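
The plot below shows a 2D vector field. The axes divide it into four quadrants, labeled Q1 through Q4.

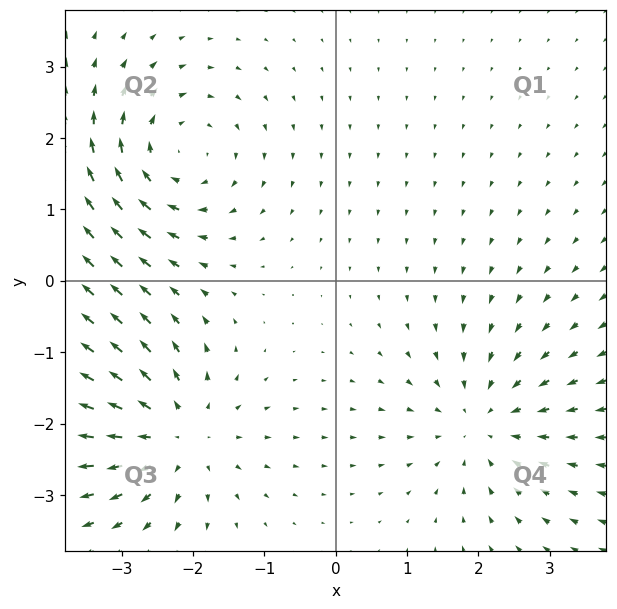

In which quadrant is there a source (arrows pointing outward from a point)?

The source sits at approximately (-2.2, -2.2), which lies in quadrant Q3. The divergence there is about +5, positive as expected for a source.

Q3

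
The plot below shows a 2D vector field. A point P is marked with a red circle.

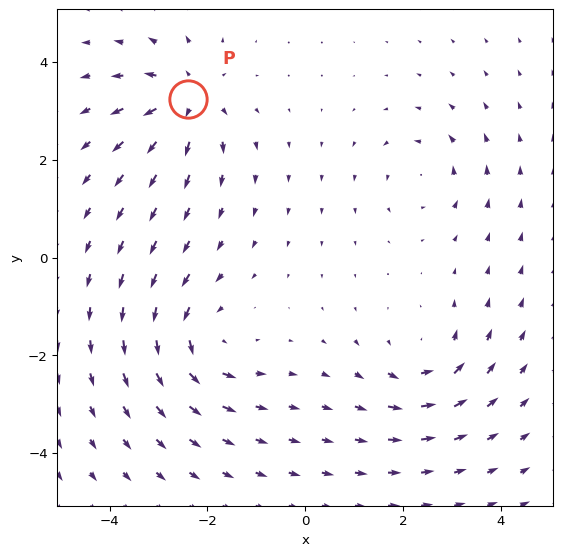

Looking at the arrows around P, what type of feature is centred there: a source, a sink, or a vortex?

At P (-2.4, 3.2) the arrows spread outward. Divergence about +6, curl ≈0 — positive divergence with near-zero curl is a source.

source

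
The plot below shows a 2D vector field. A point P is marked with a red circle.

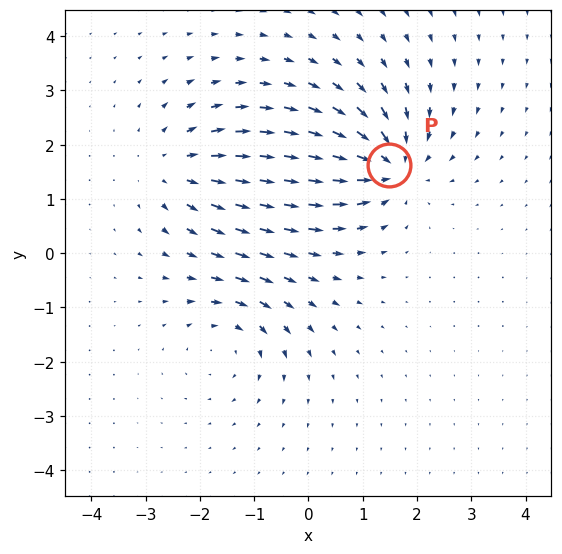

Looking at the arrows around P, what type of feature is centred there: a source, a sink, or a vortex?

sink

At P (1.5, 1.6) the arrows converge inward. Divergence about -6, curl ≈0 — negative divergence with near-zero curl is a sink.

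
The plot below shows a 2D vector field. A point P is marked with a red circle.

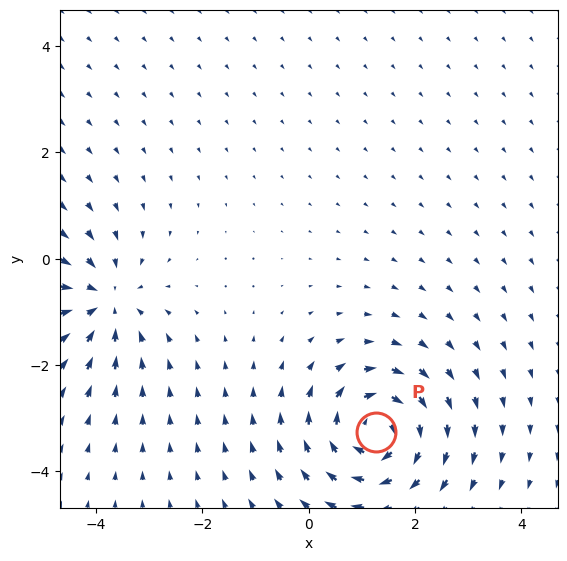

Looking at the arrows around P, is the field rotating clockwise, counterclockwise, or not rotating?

Near P at (1.3, -3.3) the arrows circulate clockwise. The curl (z-component) there is about -6; negative curl means clockwise rotation.

clockwise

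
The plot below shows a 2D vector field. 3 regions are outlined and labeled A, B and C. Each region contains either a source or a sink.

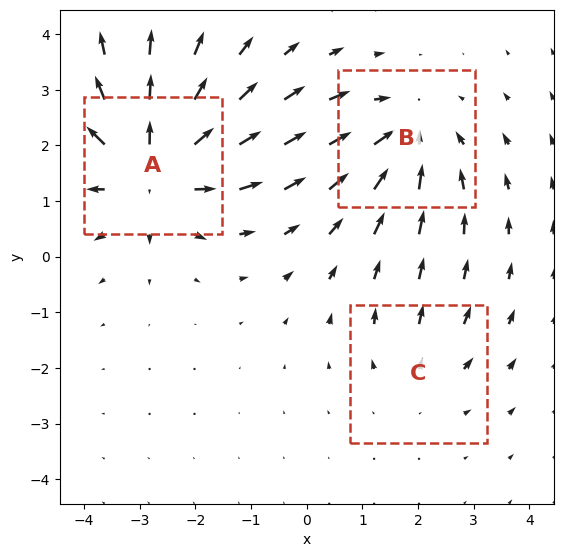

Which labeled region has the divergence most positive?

A

Divergence at each region's feature centre — A: about +4, B: about -3, C: about +2. Region A is most positive.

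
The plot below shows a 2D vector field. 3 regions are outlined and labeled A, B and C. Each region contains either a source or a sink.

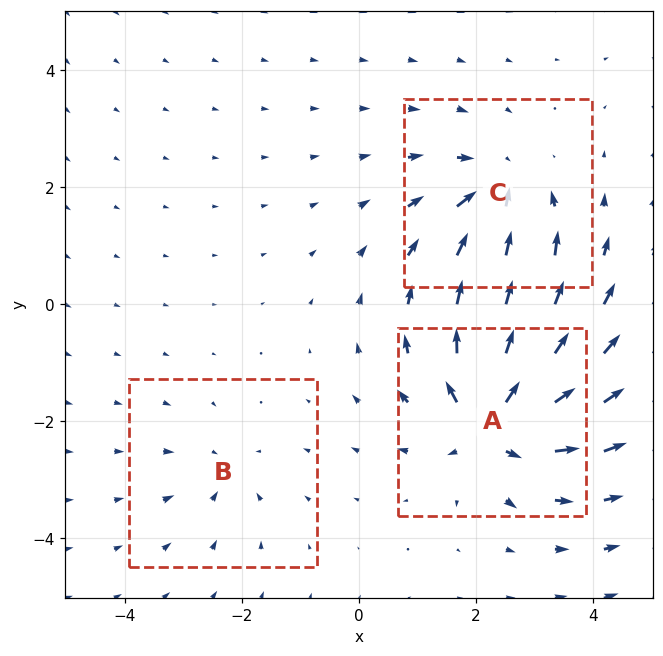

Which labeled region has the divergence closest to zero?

Divergence at each region's feature centre — A: about +6, B: about -2, C: about -4. Region B is closest to zero.

B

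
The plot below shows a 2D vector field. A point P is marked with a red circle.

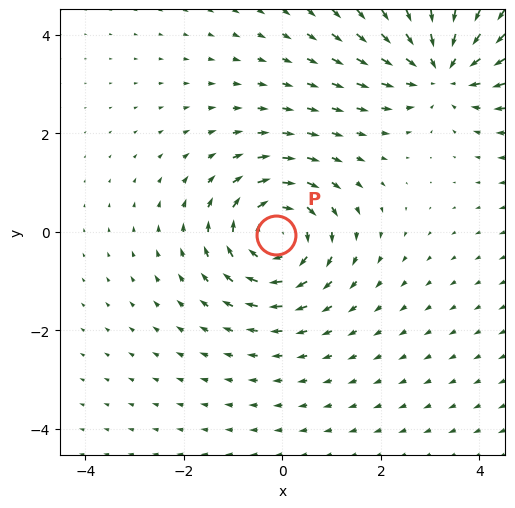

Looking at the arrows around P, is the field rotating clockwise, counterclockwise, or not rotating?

clockwise

Near P at (-0.1, -0.1) the arrows circulate clockwise. The curl (z-component) there is about -3; negative curl means clockwise rotation.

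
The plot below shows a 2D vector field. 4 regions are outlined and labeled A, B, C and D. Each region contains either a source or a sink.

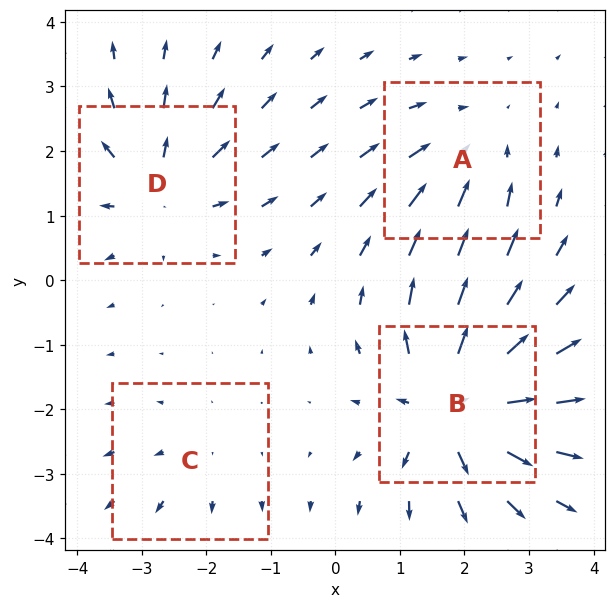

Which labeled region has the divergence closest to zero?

C

Divergence at each region's feature centre — A: about -4, B: about +8, C: about +2, D: about +5. Region C is closest to zero.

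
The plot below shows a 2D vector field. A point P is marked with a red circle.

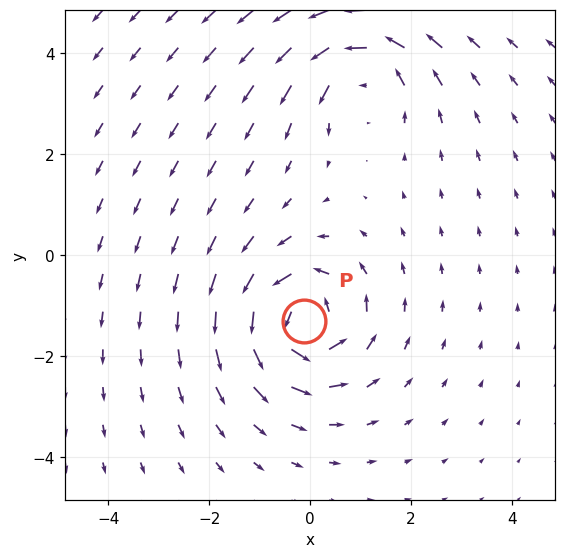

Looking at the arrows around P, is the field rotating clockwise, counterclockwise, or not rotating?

Near P at (-0.1, -1.3) the arrows circulate counterclockwise. The curl (z-component) there is about +6; positive curl means counterclockwise rotation.

counterclockwise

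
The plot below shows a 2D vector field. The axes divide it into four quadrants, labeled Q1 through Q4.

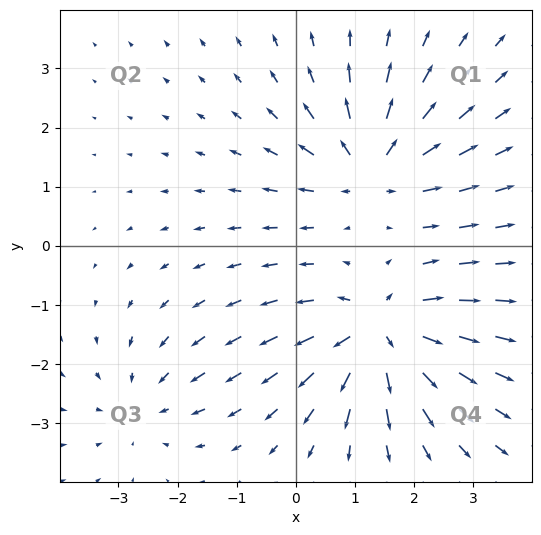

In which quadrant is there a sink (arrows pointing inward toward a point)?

The sink sits at approximately (-2.5, -2.7), which lies in quadrant Q3. The divergence there is about -3, negative as expected for a sink.

Q3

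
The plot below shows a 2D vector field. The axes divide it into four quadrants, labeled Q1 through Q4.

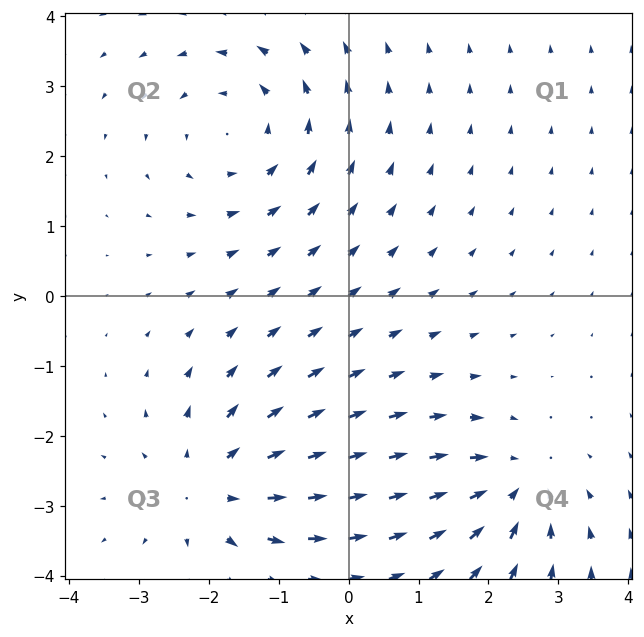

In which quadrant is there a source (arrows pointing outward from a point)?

Q3

The source sits at approximately (-2.0, -2.7), which lies in quadrant Q3. The divergence there is about +3, positive as expected for a source.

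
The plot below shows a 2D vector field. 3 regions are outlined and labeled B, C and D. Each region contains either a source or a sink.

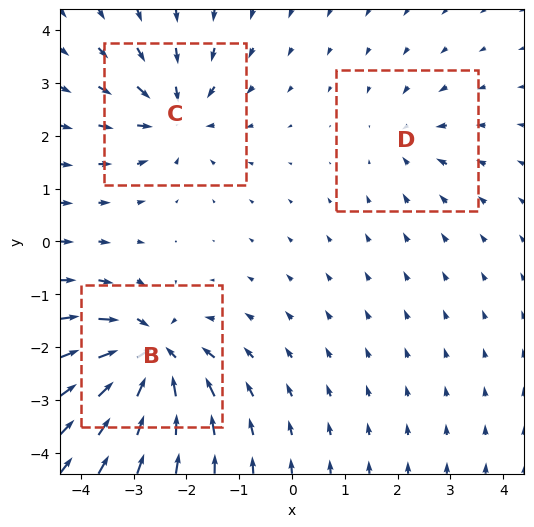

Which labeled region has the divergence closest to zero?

Divergence at each region's feature centre — B: about -6, C: about -4, D: about -2. Region D is closest to zero.

D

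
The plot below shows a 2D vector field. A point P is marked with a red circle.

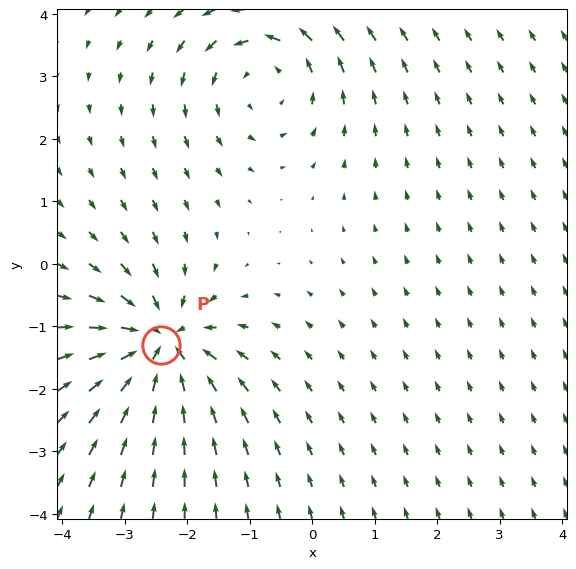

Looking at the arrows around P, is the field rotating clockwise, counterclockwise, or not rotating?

not rotating

Near P at (-2.4, -1.3) the arrows show no circulation. The curl there is ≈0.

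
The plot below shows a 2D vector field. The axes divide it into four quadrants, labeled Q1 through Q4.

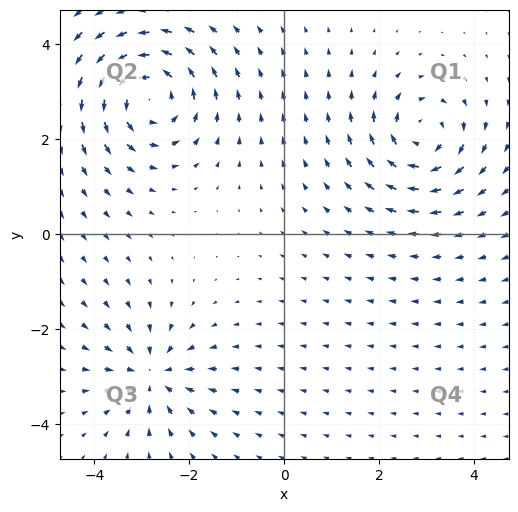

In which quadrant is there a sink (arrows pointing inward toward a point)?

The sink sits at approximately (-2.8, -3.0), which lies in quadrant Q3. The divergence there is about -4, negative as expected for a sink.

Q3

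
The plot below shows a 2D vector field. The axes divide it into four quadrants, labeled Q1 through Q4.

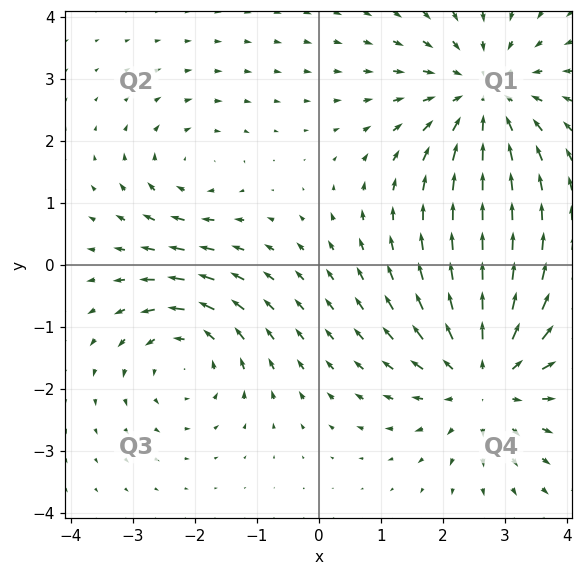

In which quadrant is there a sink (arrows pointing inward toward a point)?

The sink sits at approximately (2.7, 2.7), which lies in quadrant Q1. The divergence there is about -4, negative as expected for a sink.

Q1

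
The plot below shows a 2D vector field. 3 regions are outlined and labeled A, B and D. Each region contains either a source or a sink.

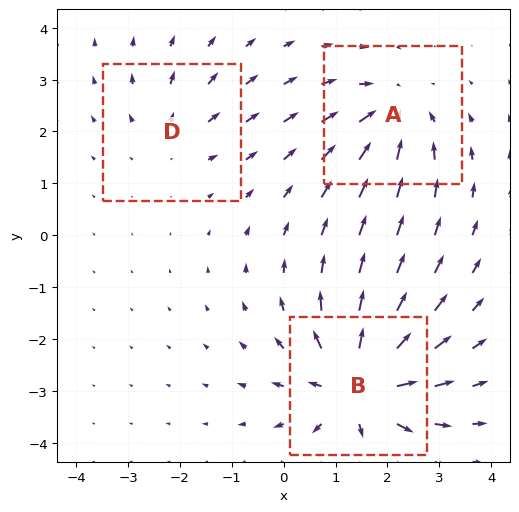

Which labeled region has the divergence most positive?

B

Divergence at each region's feature centre — A: about -4, B: about +5, D: about +2. Region B is most positive.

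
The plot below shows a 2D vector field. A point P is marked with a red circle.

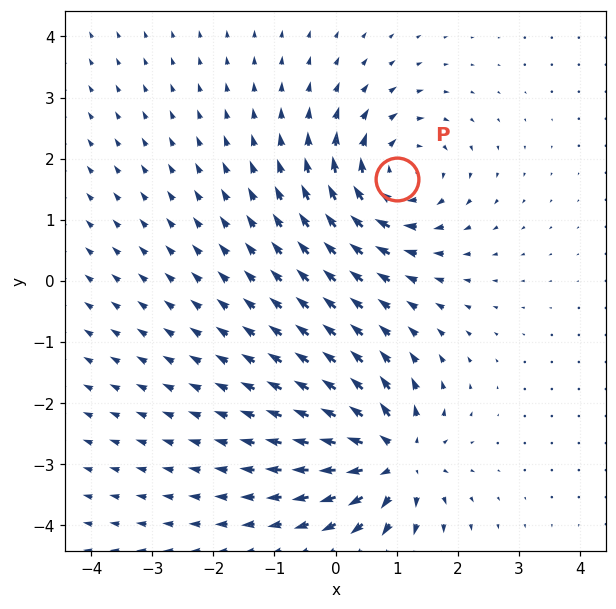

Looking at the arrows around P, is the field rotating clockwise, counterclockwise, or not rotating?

Near P at (1.0, 1.7) the arrows circulate clockwise. The curl (z-component) there is about -4; negative curl means clockwise rotation.

clockwise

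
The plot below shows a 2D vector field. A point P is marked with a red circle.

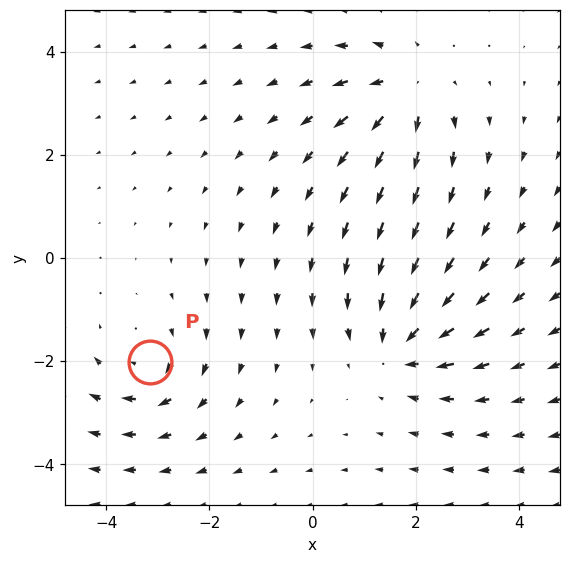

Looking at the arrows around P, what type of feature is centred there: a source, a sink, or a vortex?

vortex

At P (-3.2, -2.0) the arrows circulate clockwise. Divergence ≈0, curl about -3 — near-zero divergence with nonzero curl is a vortex.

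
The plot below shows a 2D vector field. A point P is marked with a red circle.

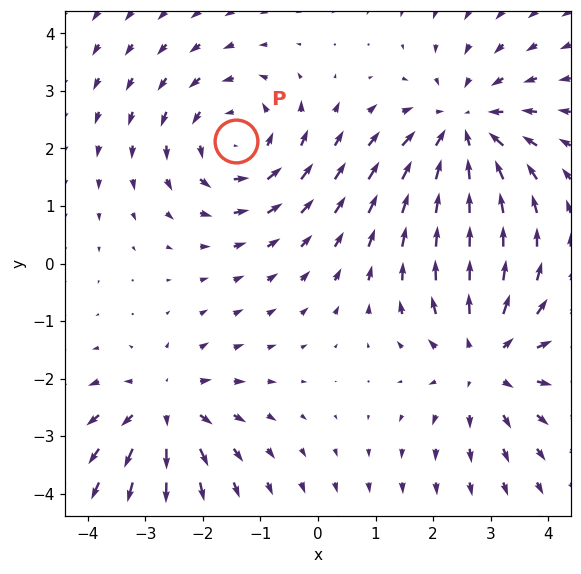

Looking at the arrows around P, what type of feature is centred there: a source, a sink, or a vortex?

vortex

At P (-1.4, 2.1) the arrows circulate counterclockwise. Divergence ≈0, curl about +4 — near-zero divergence with nonzero curl is a vortex.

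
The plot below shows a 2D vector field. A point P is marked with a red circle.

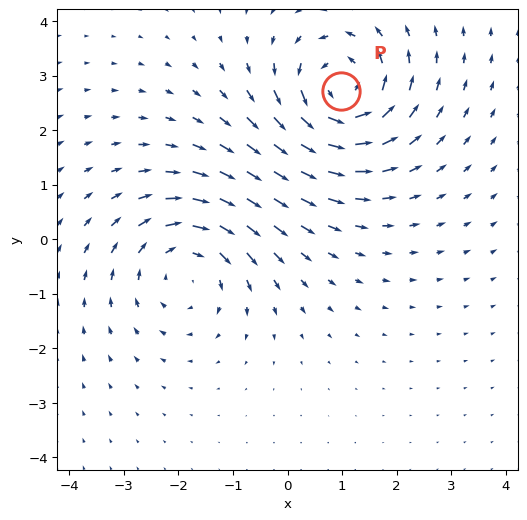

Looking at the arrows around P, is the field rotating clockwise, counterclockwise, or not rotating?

counterclockwise

Near P at (1.0, 2.7) the arrows circulate counterclockwise. The curl (z-component) there is about +5; positive curl means counterclockwise rotation.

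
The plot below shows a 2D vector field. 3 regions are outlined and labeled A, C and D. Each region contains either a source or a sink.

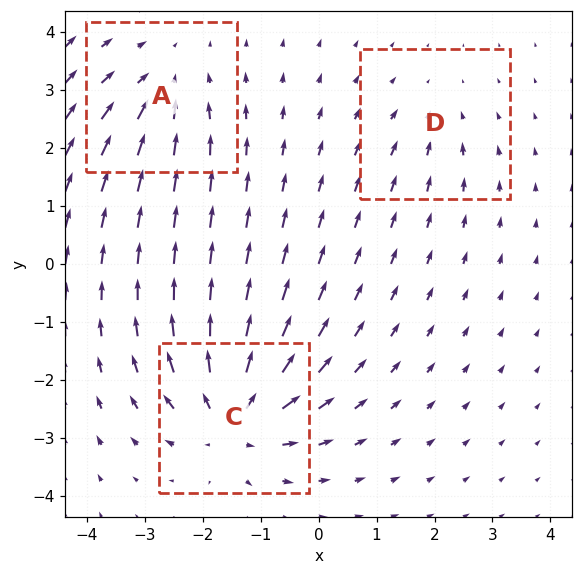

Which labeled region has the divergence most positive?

Divergence at each region's feature centre — A: about -3, C: about +6, D: about -2. Region C is most positive.

C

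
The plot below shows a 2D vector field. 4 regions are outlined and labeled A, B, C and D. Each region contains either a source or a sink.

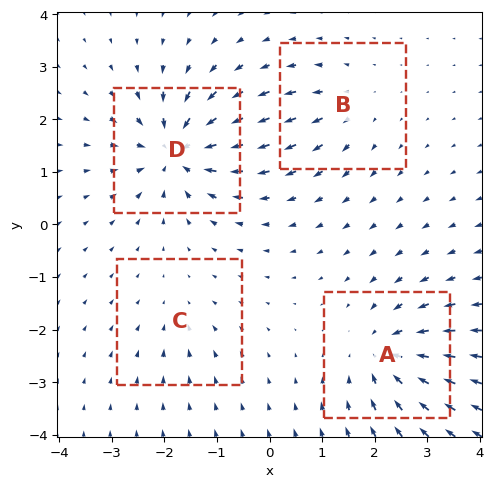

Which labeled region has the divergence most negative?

D

Divergence at each region's feature centre — A: about -7, B: about +4, C: about -3, D: about -9. Region D is most negative.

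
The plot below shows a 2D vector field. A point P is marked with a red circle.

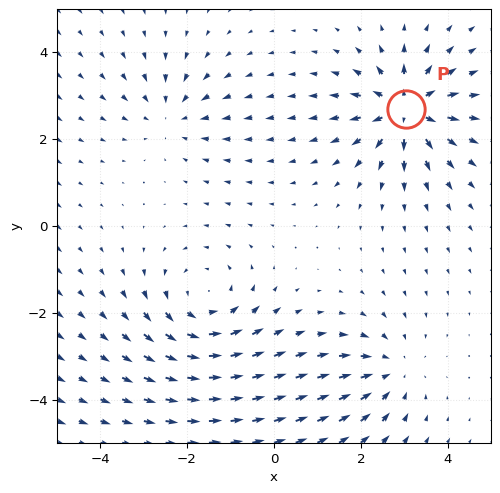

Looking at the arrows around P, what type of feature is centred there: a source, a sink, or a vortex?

source

At P (3.0, 2.7) the arrows spread outward. Divergence about +6, curl ≈0 — positive divergence with near-zero curl is a source.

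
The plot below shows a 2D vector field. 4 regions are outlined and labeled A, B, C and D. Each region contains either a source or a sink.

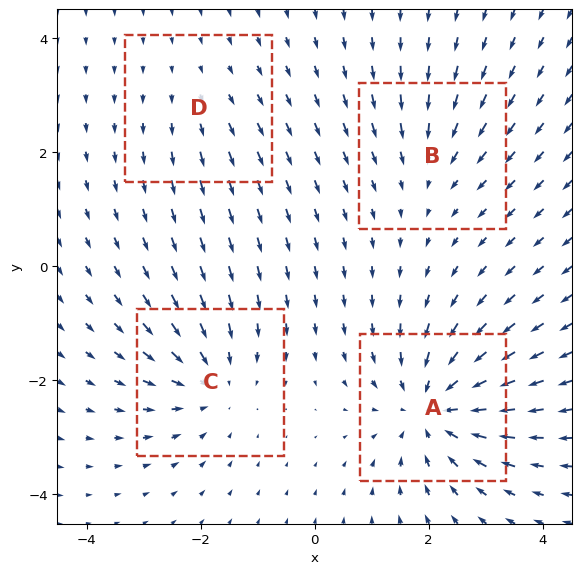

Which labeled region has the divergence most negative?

Divergence at each region's feature centre — A: about -7, B: about -3, C: about -5, D: about +2. Region A is most negative.

A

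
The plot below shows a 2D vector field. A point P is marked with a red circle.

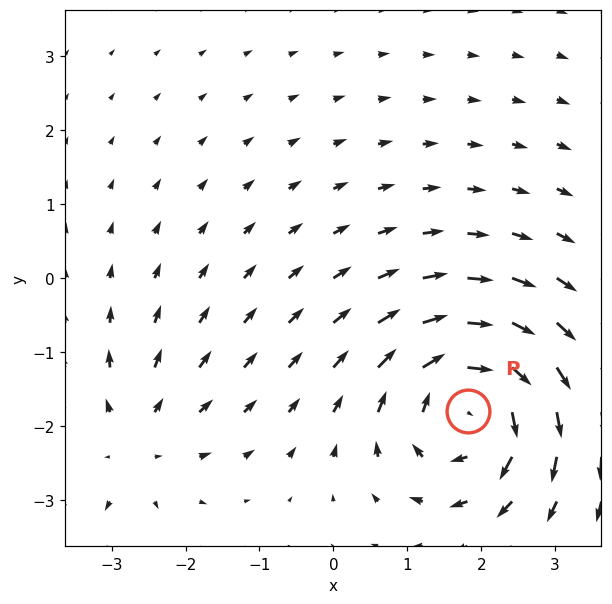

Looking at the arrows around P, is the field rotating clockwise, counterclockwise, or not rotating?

clockwise

Near P at (1.8, -1.8) the arrows circulate clockwise. The curl (z-component) there is about -6; negative curl means clockwise rotation.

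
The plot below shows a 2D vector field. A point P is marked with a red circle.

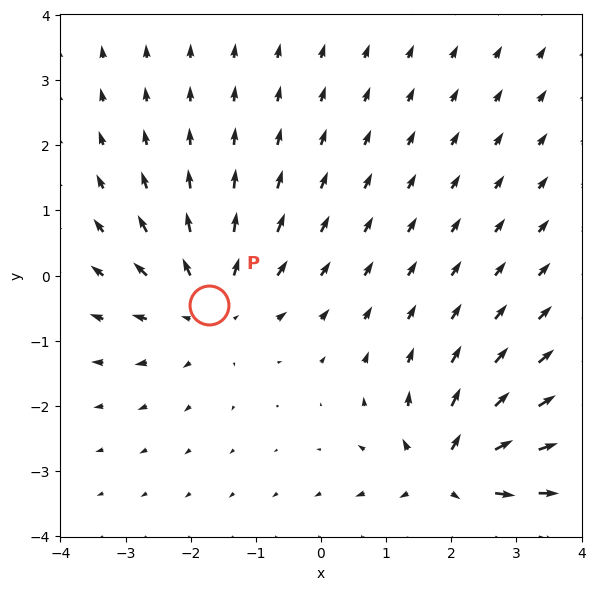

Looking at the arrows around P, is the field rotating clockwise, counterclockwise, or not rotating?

not rotating

Near P at (-1.7, -0.5) the arrows show no circulation. The curl there is ≈0.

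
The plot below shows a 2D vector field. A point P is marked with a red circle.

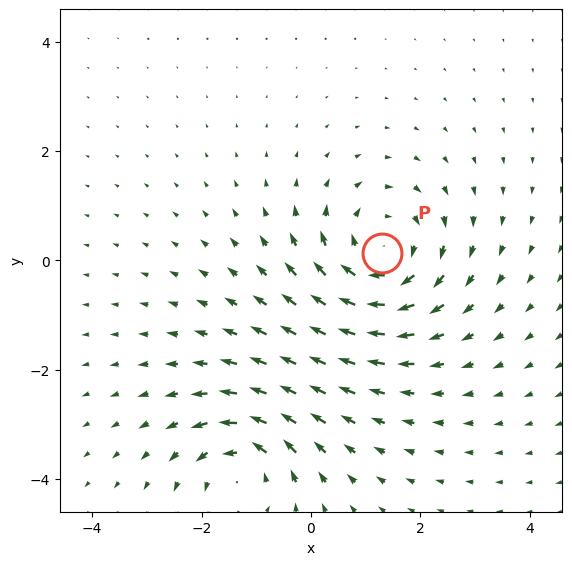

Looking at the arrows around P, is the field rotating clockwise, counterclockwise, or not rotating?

Near P at (1.3, 0.1) the arrows circulate clockwise. The curl (z-component) there is about -4; negative curl means clockwise rotation.

clockwise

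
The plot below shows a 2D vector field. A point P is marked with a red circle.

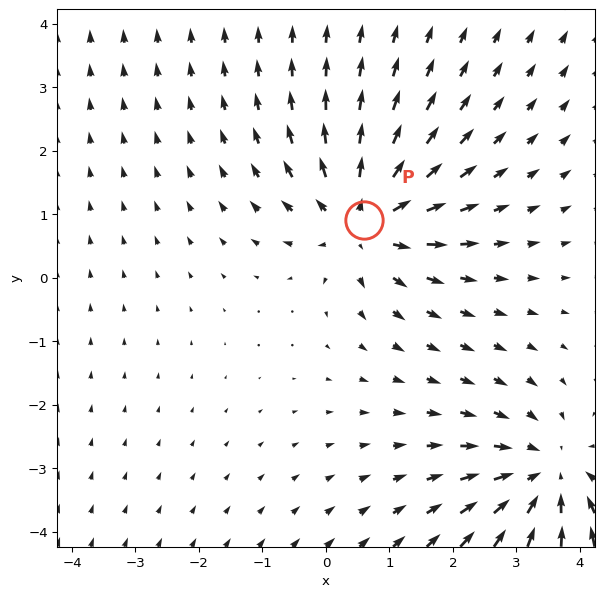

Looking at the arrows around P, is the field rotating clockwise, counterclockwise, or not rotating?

Near P at (0.6, 0.9) the arrows show no circulation. The curl there is ≈0.

not rotating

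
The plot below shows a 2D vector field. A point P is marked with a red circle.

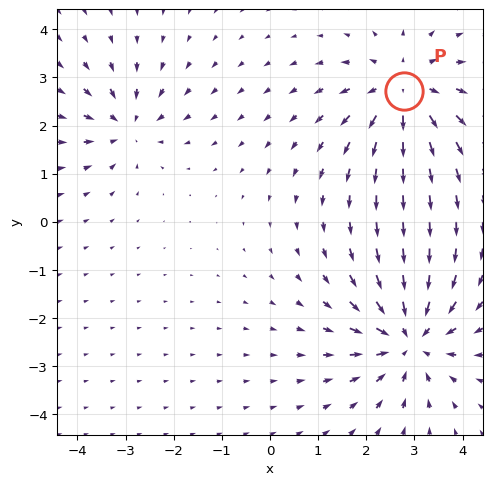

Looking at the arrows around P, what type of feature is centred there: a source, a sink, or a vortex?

source

At P (2.8, 2.7) the arrows spread outward. Divergence about +4, curl ≈0 — positive divergence with near-zero curl is a source.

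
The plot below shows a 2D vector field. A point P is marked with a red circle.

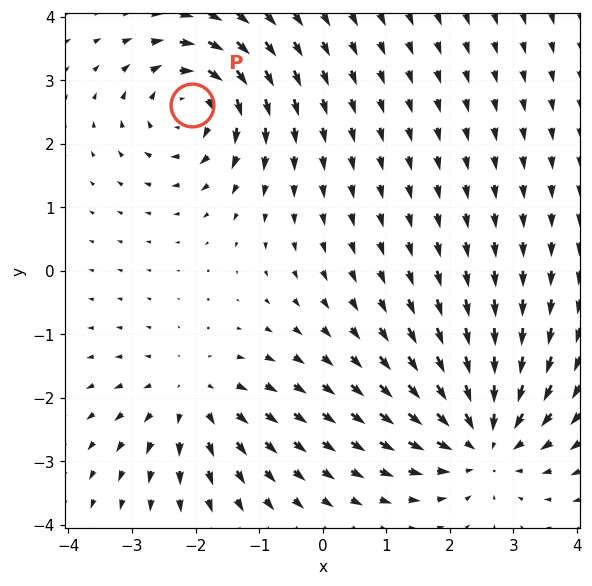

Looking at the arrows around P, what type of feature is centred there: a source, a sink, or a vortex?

vortex

At P (-2.1, 2.6) the arrows circulate clockwise. Divergence ≈0, curl about -5 — near-zero divergence with nonzero curl is a vortex.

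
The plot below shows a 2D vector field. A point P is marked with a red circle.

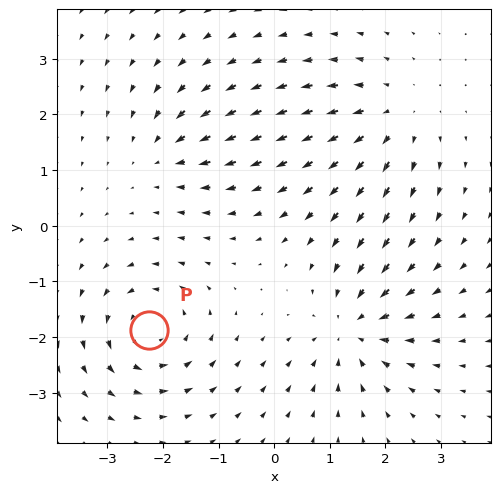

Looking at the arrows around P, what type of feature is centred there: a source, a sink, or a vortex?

At P (-2.2, -1.9) the arrows circulate counterclockwise. Divergence ≈0, curl about +5 — near-zero divergence with nonzero curl is a vortex.

vortex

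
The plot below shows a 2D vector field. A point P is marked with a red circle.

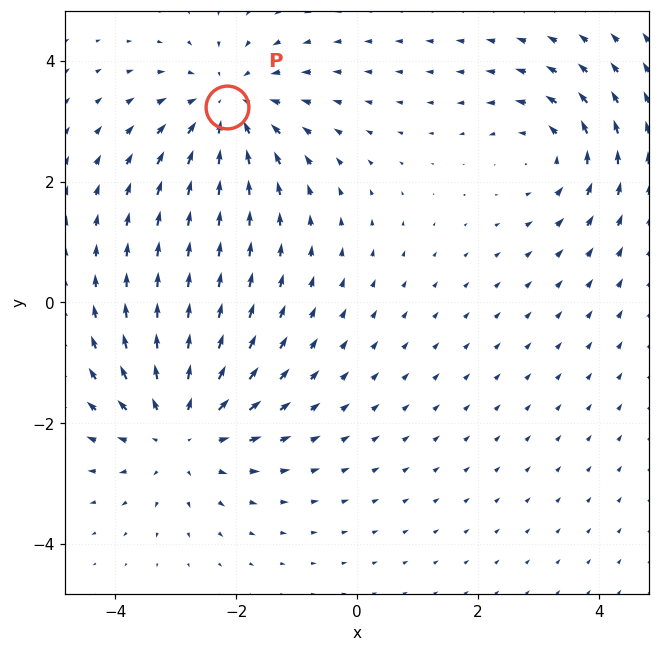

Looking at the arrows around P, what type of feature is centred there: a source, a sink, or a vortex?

sink

At P (-2.1, 3.2) the arrows converge inward. Divergence about -4, curl ≈0 — negative divergence with near-zero curl is a sink.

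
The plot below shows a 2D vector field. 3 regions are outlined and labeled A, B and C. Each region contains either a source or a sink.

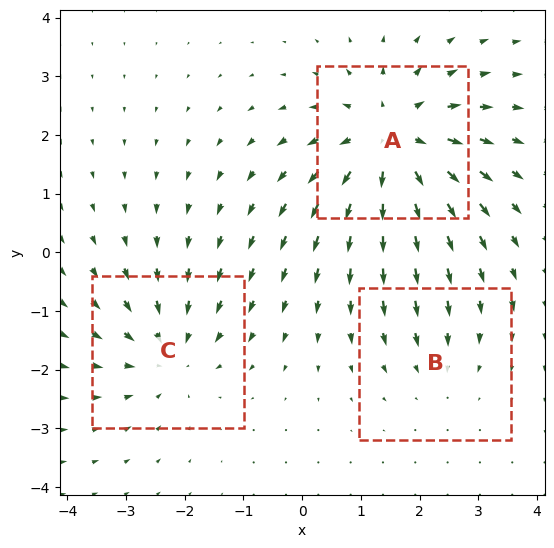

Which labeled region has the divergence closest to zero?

B

Divergence at each region's feature centre — A: about +5, B: about -2, C: about -3. Region B is closest to zero.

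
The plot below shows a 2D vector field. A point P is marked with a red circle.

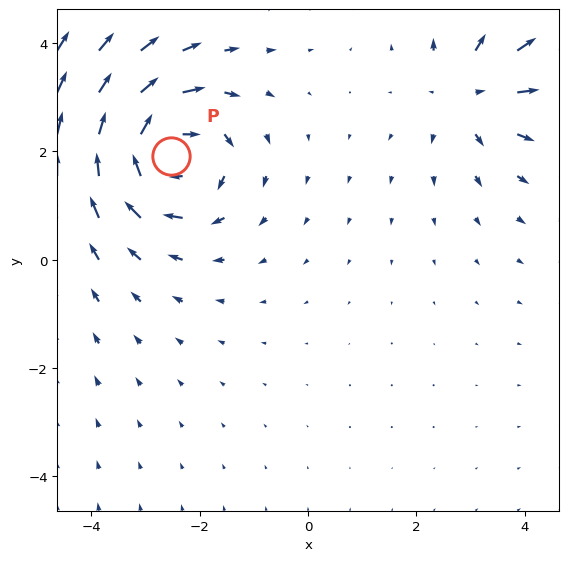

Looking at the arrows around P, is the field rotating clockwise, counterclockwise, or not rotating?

clockwise

Near P at (-2.5, 1.9) the arrows circulate clockwise. The curl (z-component) there is about -4; negative curl means clockwise rotation.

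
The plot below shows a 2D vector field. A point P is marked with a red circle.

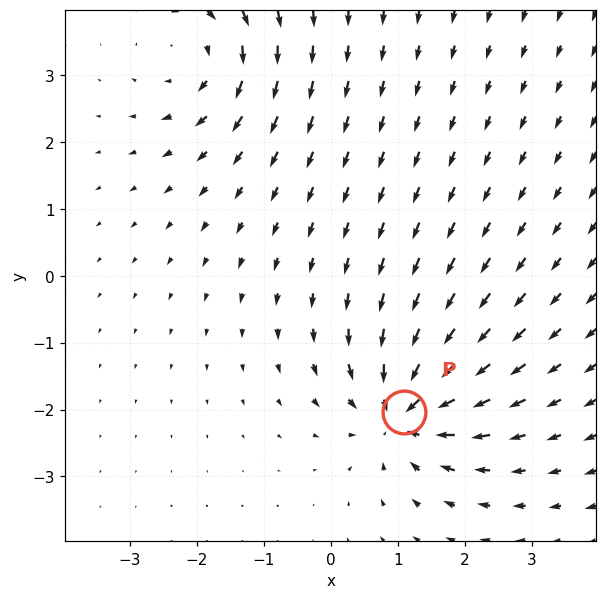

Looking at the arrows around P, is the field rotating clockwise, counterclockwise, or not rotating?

Near P at (1.1, -2.0) the arrows show no circulation. The curl there is ≈0.

not rotating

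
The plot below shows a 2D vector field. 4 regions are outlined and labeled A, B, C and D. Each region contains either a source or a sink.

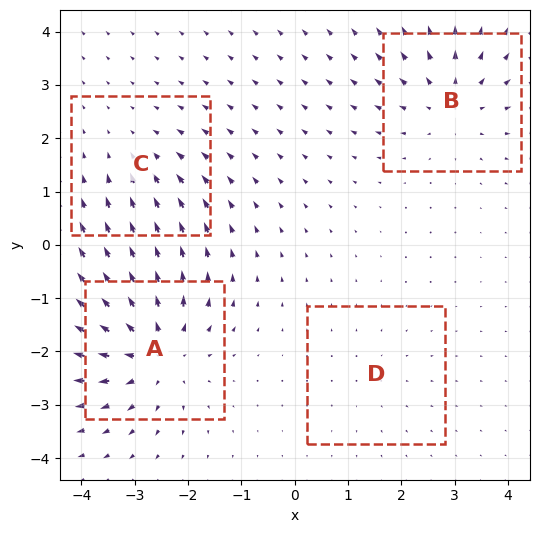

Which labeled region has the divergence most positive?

Divergence at each region's feature centre — A: about +7, B: about +5, C: about -3, D: about +2. Region A is most positive.

A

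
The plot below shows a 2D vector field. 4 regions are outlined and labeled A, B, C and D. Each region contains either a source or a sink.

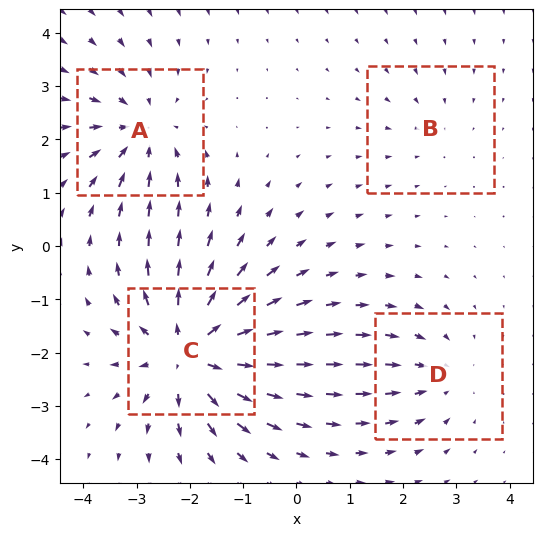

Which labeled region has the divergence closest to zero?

Divergence at each region's feature centre — A: about -5, B: about -2, C: about +7, D: about -3. Region B is closest to zero.

B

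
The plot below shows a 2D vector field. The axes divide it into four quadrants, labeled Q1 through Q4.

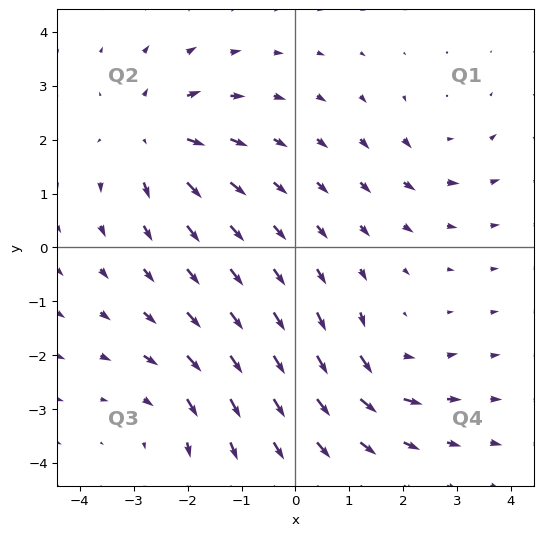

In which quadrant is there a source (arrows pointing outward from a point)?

Q2

The source sits at approximately (-2.6, 2.1), which lies in quadrant Q2. The divergence there is about +5, positive as expected for a source.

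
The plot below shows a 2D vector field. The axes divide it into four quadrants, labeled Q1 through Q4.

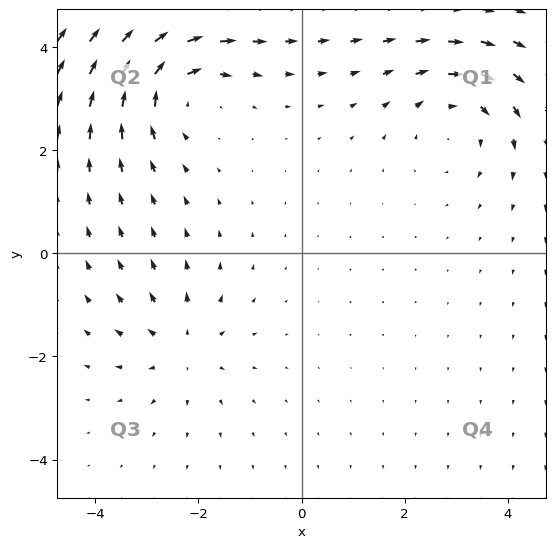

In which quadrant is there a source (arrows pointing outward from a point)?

The source sits at approximately (-2.3, -1.8), which lies in quadrant Q3. The divergence there is about +3, positive as expected for a source.

Q3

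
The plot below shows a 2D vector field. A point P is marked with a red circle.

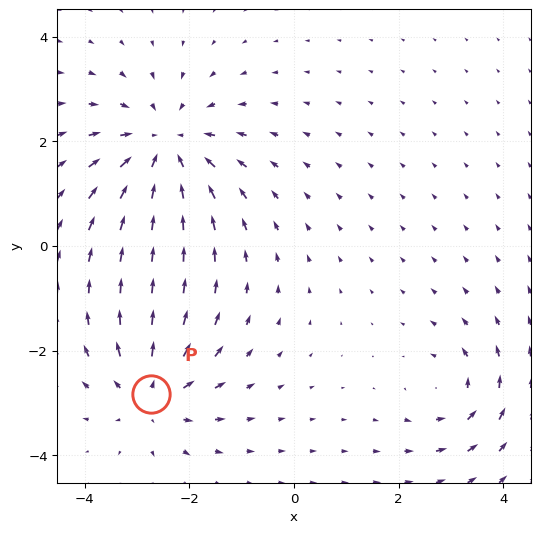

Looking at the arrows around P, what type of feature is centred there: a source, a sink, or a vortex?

At P (-2.7, -2.8) the arrows spread outward. Divergence about +4, curl ≈0 — positive divergence with near-zero curl is a source.

source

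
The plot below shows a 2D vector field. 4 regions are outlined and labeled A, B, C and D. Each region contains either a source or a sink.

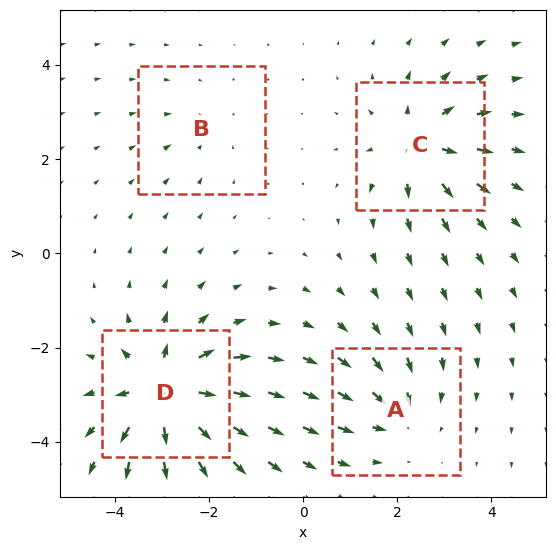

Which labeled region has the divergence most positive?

D

Divergence at each region's feature centre — A: about -4, B: about -2, C: about +6, D: about +8. Region D is most positive.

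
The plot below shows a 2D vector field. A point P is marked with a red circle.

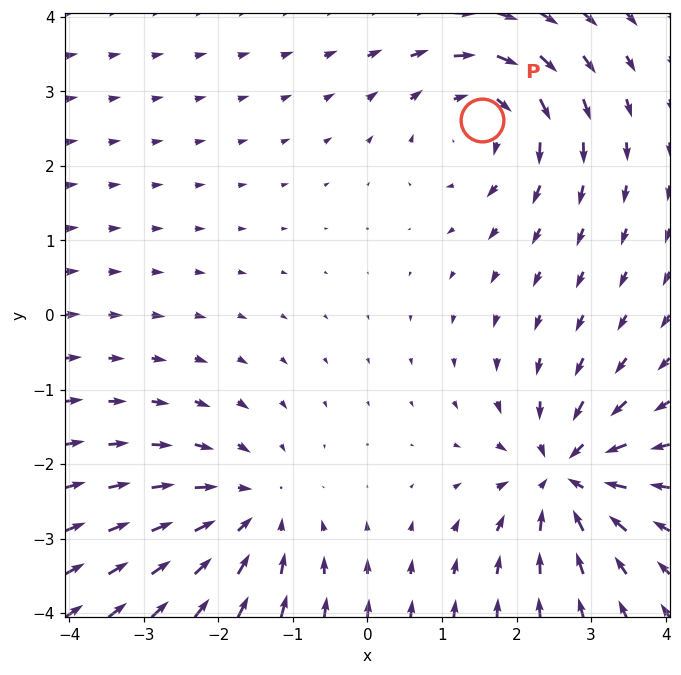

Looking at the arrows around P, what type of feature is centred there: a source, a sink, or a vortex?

At P (1.5, 2.6) the arrows circulate clockwise. Divergence ≈0, curl about -4 — near-zero divergence with nonzero curl is a vortex.

vortex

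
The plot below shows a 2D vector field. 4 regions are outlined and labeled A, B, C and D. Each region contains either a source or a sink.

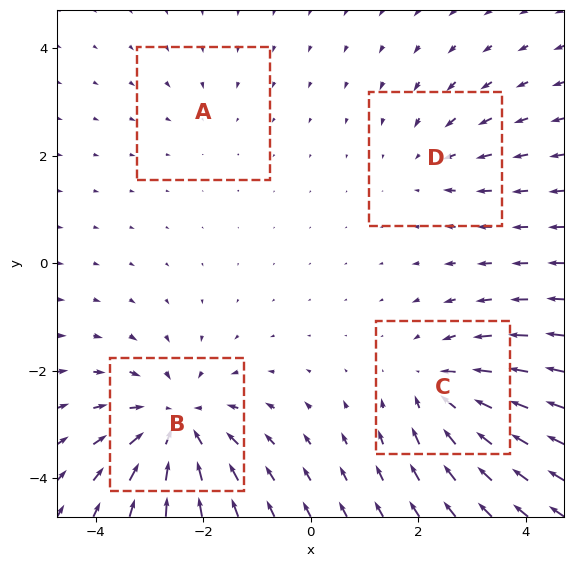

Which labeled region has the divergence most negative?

B

Divergence at each region's feature centre — A: about -2, B: about -6, C: about -4, D: about -3. Region B is most negative.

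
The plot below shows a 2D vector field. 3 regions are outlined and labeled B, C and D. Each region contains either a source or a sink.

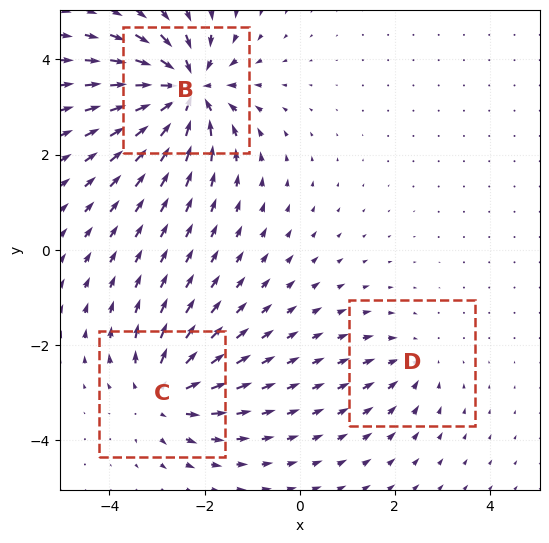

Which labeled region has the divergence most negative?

B

Divergence at each region's feature centre — B: about -6, C: about +4, D: about -2. Region B is most negative.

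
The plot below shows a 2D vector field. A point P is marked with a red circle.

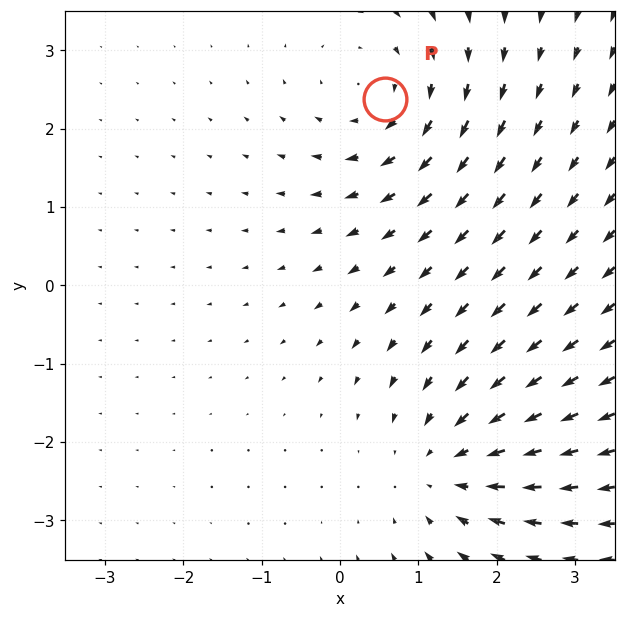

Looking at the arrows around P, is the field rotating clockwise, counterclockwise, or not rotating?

Near P at (0.6, 2.4) the arrows circulate clockwise. The curl (z-component) there is about -3; negative curl means clockwise rotation.

clockwise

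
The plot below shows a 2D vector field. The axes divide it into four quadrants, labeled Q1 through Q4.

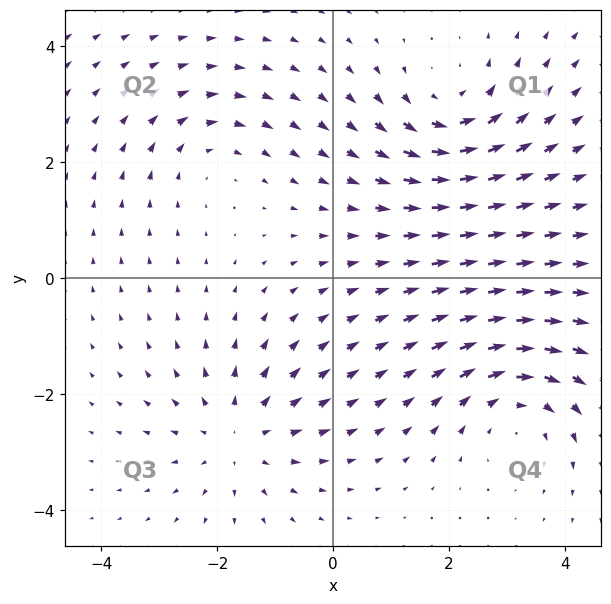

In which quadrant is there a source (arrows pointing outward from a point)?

The source sits at approximately (-1.6, -2.7), which lies in quadrant Q3. The divergence there is about +4, positive as expected for a source.

Q3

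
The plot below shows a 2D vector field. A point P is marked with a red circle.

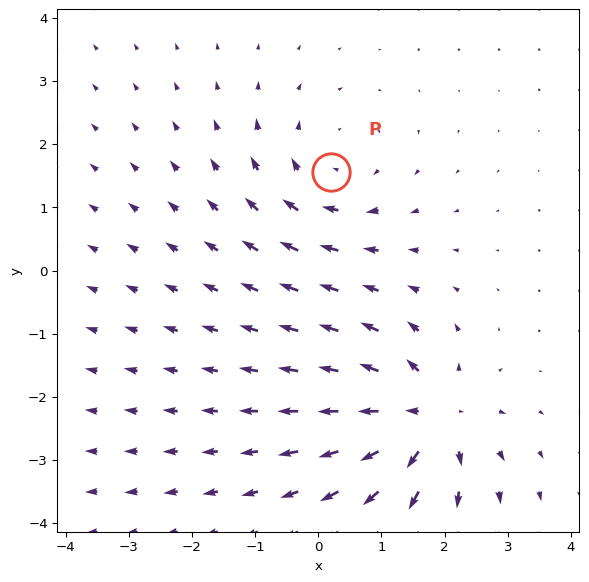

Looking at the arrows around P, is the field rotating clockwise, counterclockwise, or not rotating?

Near P at (0.2, 1.6) the arrows circulate clockwise. The curl (z-component) there is about -3; negative curl means clockwise rotation.

clockwise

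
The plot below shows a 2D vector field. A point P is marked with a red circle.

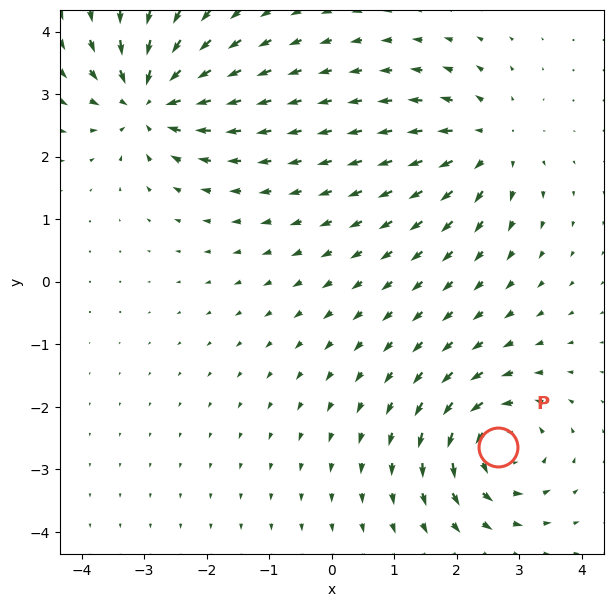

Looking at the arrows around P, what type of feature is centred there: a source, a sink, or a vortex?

At P (2.7, -2.6) the arrows circulate counterclockwise. Divergence ≈0, curl about +7 — near-zero divergence with nonzero curl is a vortex.

vortex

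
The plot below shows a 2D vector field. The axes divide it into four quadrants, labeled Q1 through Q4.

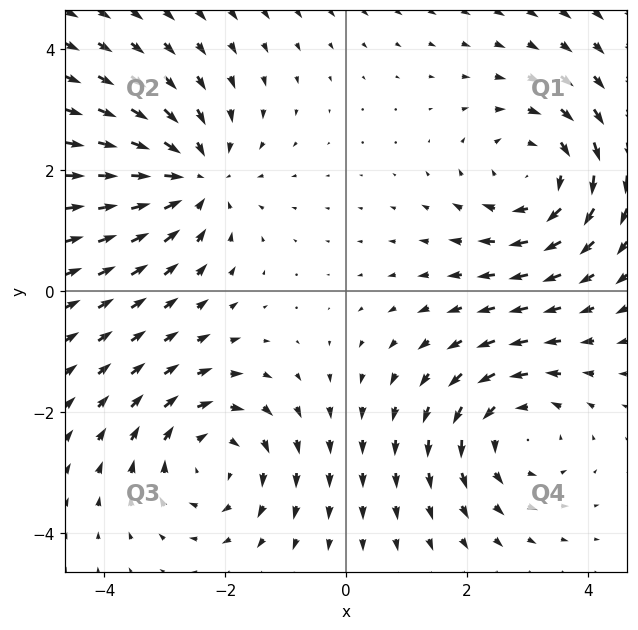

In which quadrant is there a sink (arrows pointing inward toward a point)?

The sink sits at approximately (-2.5, 1.9), which lies in quadrant Q2. The divergence there is about -4, negative as expected for a sink.

Q2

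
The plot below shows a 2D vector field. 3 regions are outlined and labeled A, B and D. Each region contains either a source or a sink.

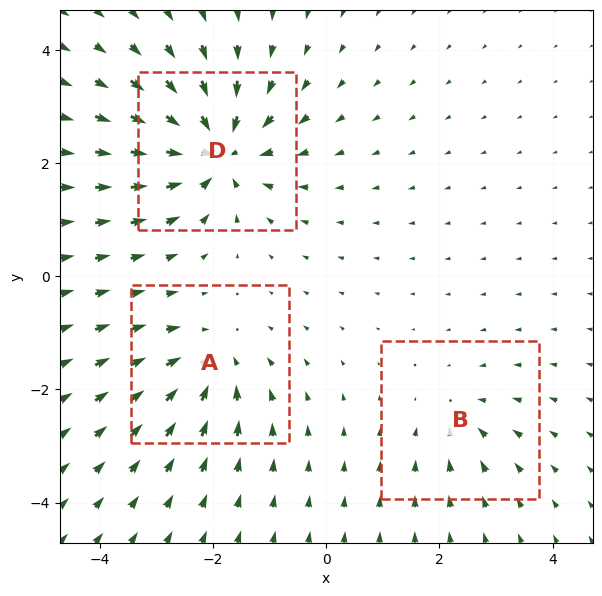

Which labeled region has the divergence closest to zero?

B

Divergence at each region's feature centre — A: about -4, B: about -2, D: about -6. Region B is closest to zero.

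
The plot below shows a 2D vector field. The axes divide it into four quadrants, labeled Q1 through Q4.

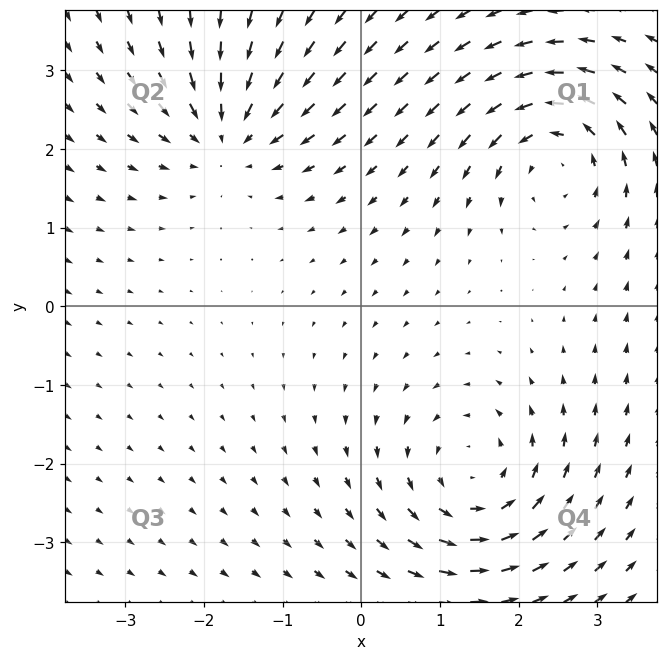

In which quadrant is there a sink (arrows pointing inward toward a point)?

The sink sits at approximately (-1.7, 2.2), which lies in quadrant Q2. The divergence there is about -4, negative as expected for a sink.

Q2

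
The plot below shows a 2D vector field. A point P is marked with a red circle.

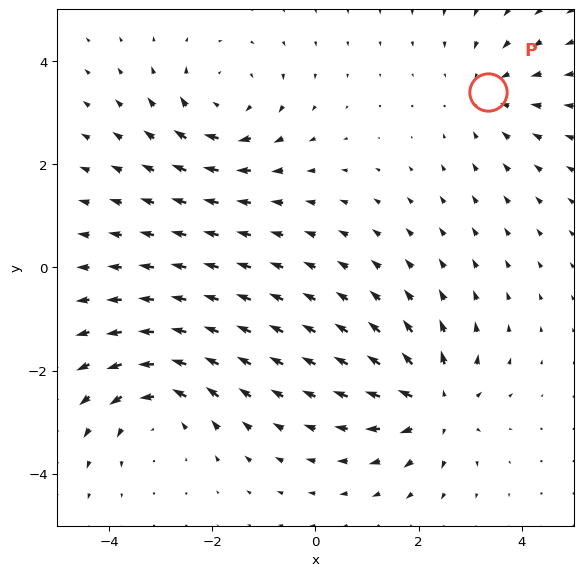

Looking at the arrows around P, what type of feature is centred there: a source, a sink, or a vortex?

sink

At P (3.3, 3.4) the arrows converge inward. Divergence about -3, curl ≈0 — negative divergence with near-zero curl is a sink.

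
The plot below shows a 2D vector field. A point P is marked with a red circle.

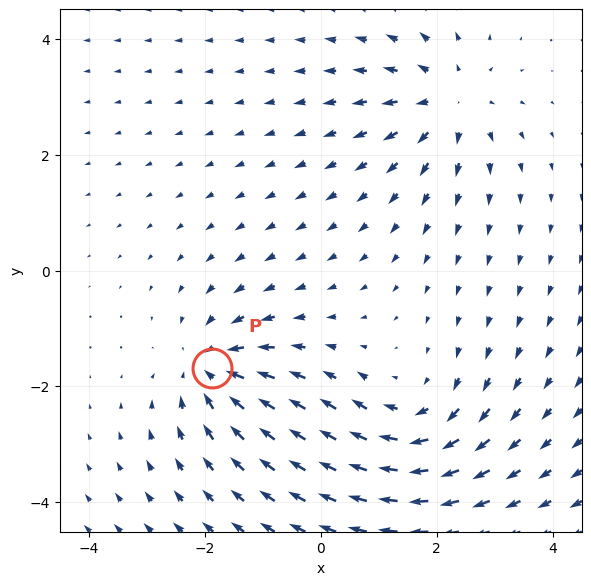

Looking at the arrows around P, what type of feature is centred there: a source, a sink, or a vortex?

At P (-1.9, -1.7) the arrows converge inward. Divergence about -5, curl ≈0 — negative divergence with near-zero curl is a sink.

sink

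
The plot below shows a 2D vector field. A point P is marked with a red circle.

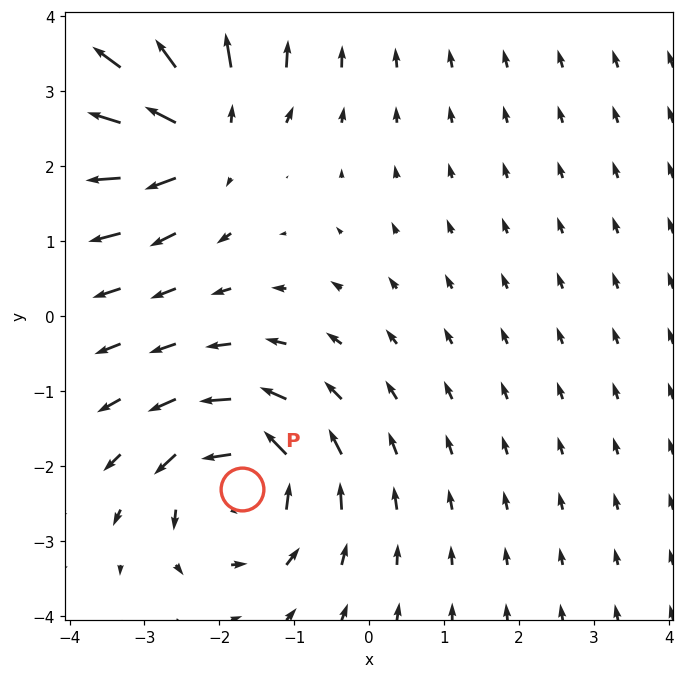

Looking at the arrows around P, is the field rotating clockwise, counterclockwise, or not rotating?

counterclockwise

Near P at (-1.7, -2.3) the arrows circulate counterclockwise. The curl (z-component) there is about +4; positive curl means counterclockwise rotation.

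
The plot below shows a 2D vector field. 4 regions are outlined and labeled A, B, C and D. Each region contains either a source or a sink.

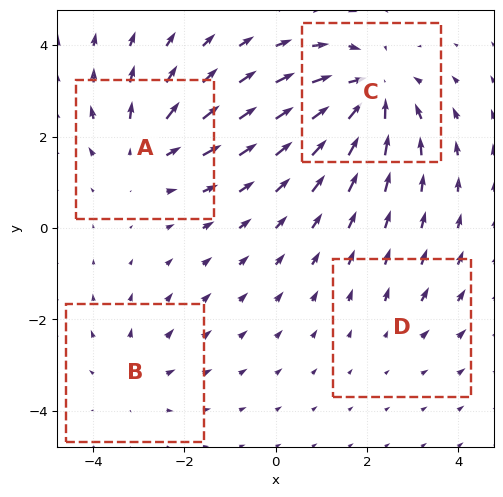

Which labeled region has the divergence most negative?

C

Divergence at each region's feature centre — A: about +4, B: about +3, C: about -6, D: about +2. Region C is most negative.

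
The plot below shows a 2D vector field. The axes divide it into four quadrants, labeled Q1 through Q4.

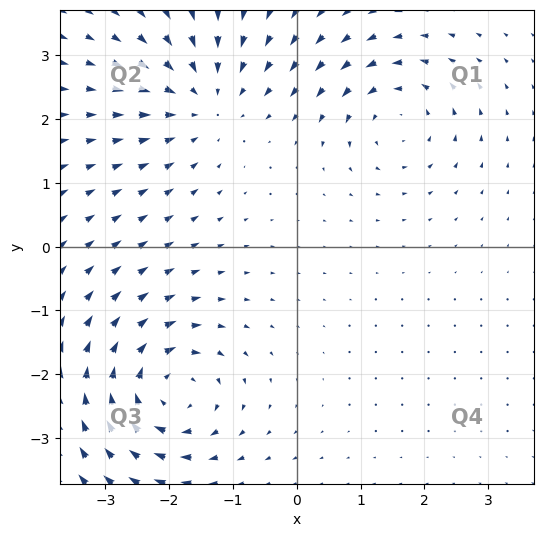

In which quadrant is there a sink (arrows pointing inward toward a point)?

The sink sits at approximately (-1.4, 2.3), which lies in quadrant Q2. The divergence there is about -4, negative as expected for a sink.

Q2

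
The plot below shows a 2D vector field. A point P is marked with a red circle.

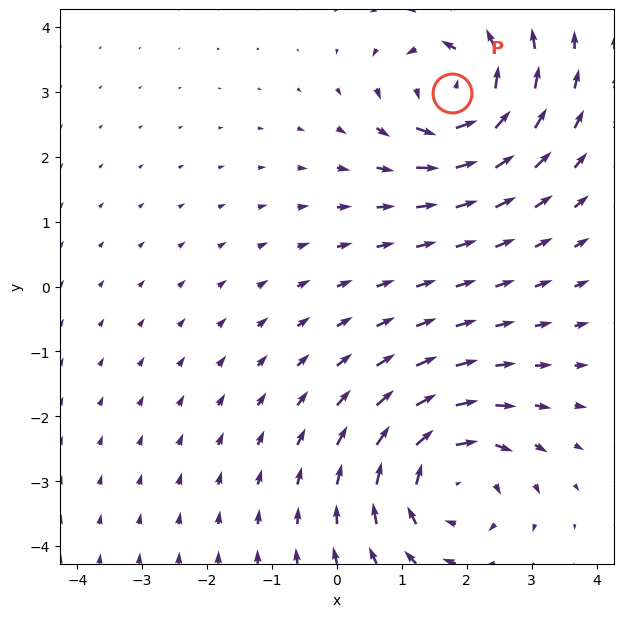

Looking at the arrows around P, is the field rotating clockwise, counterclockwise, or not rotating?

counterclockwise

Near P at (1.8, 3.0) the arrows circulate counterclockwise. The curl (z-component) there is about +7; positive curl means counterclockwise rotation.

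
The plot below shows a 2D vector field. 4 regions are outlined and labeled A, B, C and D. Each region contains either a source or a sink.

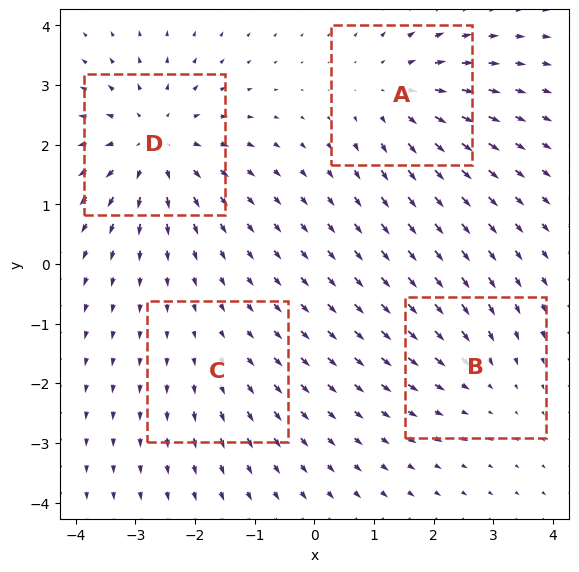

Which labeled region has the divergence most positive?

Divergence at each region's feature centre — A: about +4, B: about -3, C: about +2, D: about +6. Region D is most positive.

D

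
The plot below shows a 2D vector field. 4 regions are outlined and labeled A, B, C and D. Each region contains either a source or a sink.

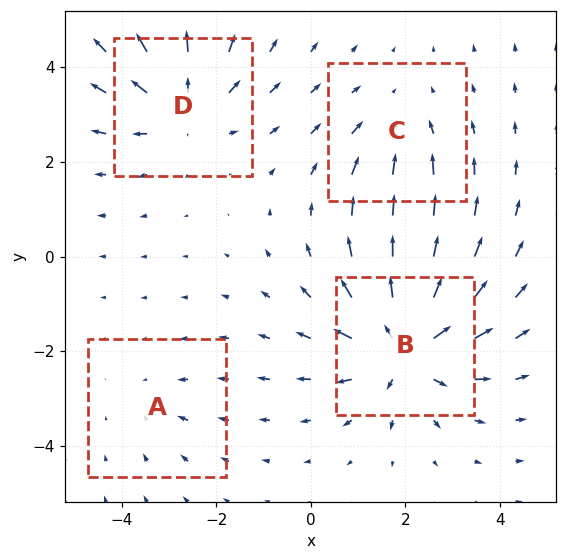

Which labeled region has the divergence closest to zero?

A

Divergence at each region's feature centre — A: about -2, B: about +7, C: about -3, D: about +5. Region A is closest to zero.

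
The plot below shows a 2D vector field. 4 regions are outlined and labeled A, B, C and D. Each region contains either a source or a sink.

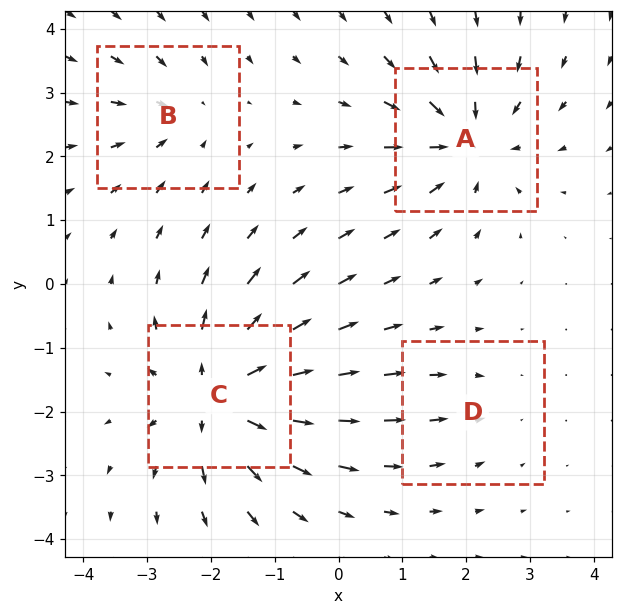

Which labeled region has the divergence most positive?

C

Divergence at each region's feature centre — A: about -6, B: about -3, C: about +7, D: about -2. Region C is most positive.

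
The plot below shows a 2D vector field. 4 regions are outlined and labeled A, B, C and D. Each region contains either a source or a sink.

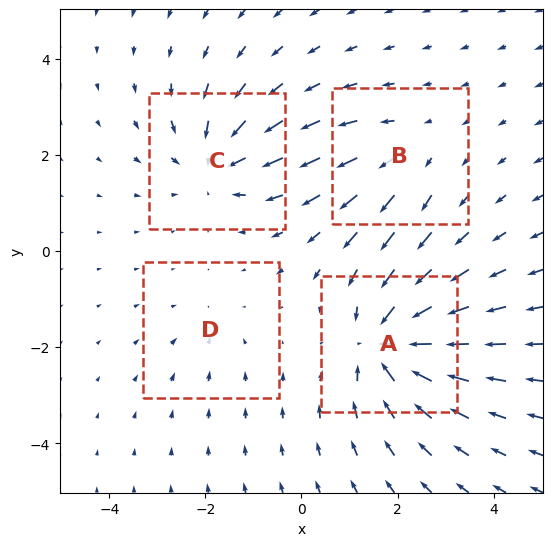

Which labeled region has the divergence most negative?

A

Divergence at each region's feature centre — A: about -7, B: about +3, C: about -5, D: about -2. Region A is most negative.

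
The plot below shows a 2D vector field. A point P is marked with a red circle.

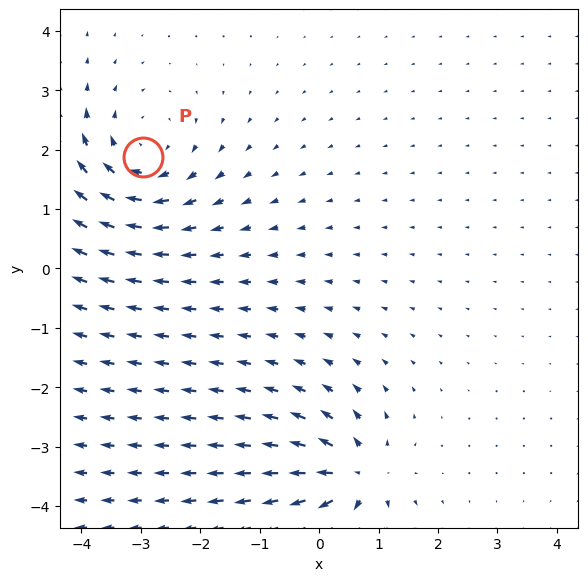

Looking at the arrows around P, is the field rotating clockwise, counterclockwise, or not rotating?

clockwise

Near P at (-3.0, 1.9) the arrows circulate clockwise. The curl (z-component) there is about -3; negative curl means clockwise rotation.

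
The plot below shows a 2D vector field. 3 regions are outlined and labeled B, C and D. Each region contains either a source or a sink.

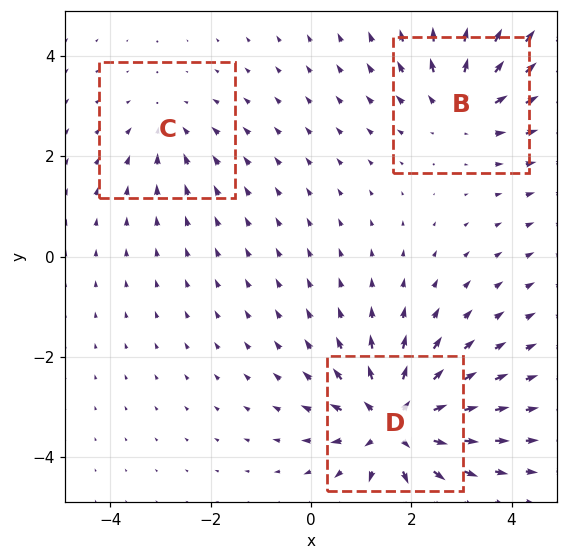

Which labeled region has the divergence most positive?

D

Divergence at each region's feature centre — B: about +3, C: about -2, D: about +5. Region D is most positive.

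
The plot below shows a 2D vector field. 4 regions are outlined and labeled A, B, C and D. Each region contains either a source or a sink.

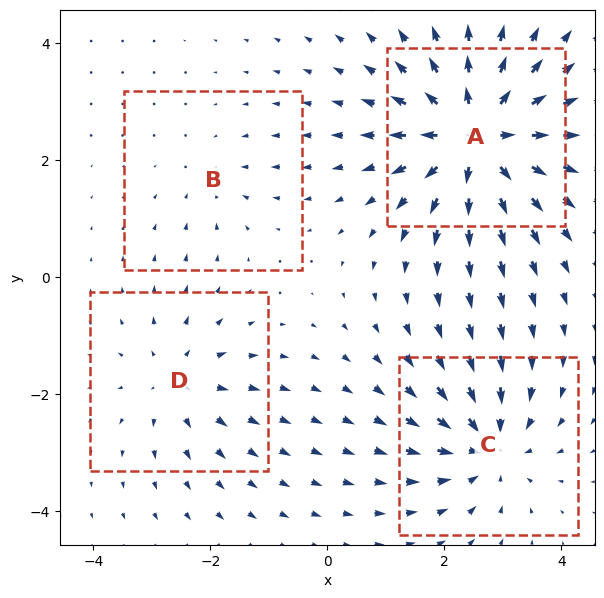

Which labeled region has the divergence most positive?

Divergence at each region's feature centre — A: about +8, B: about -2, C: about -5, D: about +4. Region A is most positive.

A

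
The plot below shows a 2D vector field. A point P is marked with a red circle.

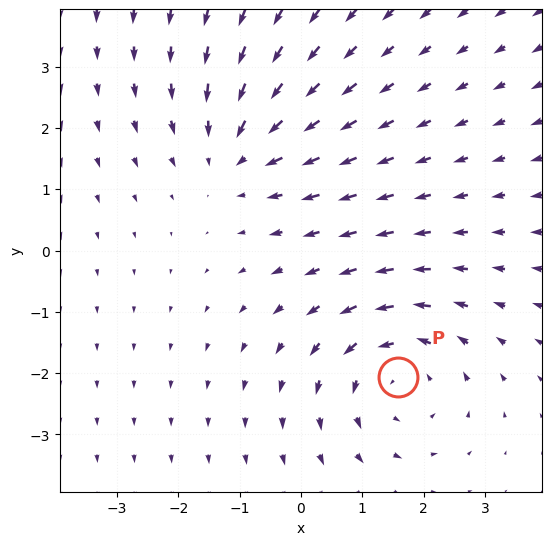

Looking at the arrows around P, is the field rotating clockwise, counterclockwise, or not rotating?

counterclockwise

Near P at (1.6, -2.1) the arrows circulate counterclockwise. The curl (z-component) there is about +4; positive curl means counterclockwise rotation.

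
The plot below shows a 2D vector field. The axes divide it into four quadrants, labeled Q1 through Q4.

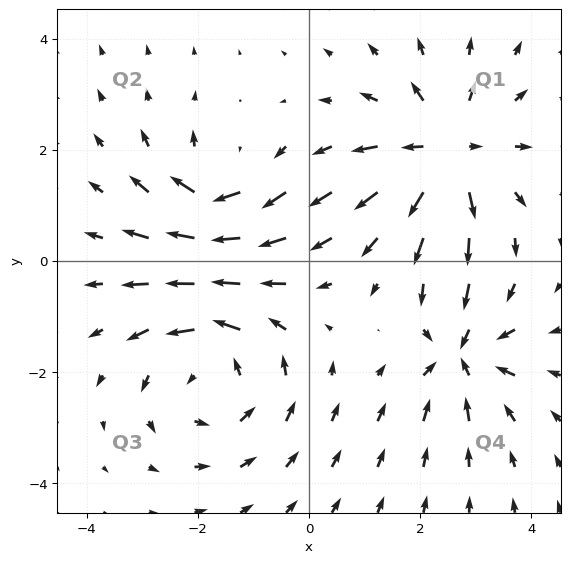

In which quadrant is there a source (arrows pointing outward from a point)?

Q1

The source sits at approximately (2.5, 2.0), which lies in quadrant Q1. The divergence there is about +4, positive as expected for a source.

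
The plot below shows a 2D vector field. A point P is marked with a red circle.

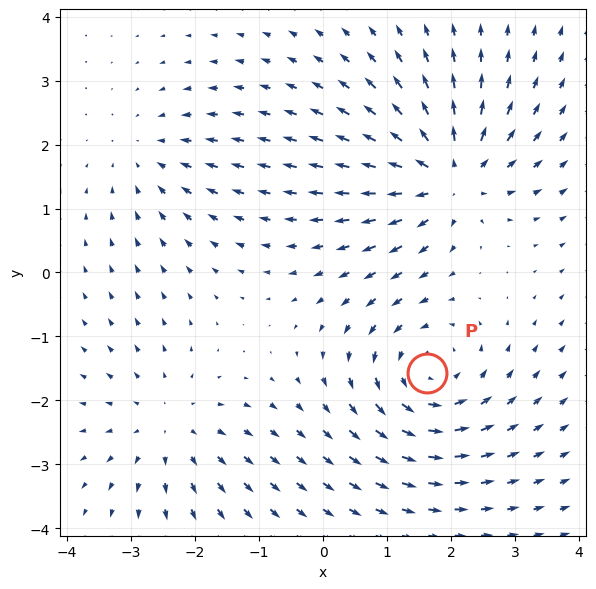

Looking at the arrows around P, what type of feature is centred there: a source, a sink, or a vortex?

At P (1.6, -1.6) the arrows circulate counterclockwise. Divergence ≈0, curl about +4 — near-zero divergence with nonzero curl is a vortex.

vortex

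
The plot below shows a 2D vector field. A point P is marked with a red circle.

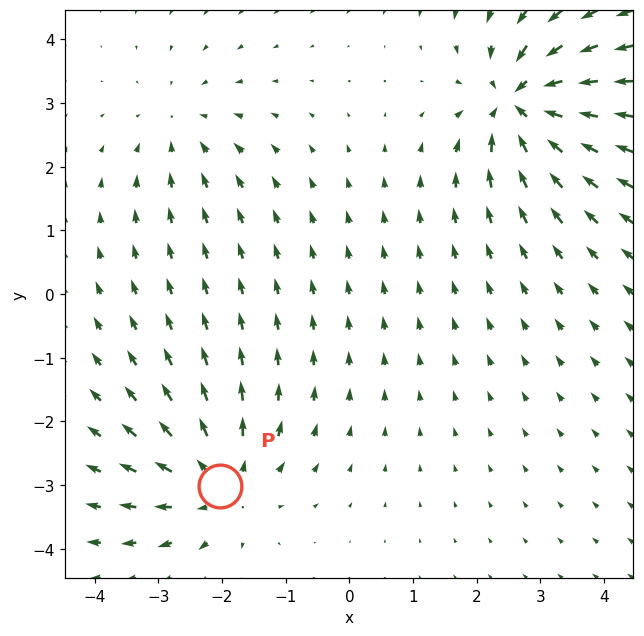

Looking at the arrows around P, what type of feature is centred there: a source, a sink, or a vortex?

At P (-2.0, -3.0) the arrows spread outward. Divergence about +4, curl ≈0 — positive divergence with near-zero curl is a source.

source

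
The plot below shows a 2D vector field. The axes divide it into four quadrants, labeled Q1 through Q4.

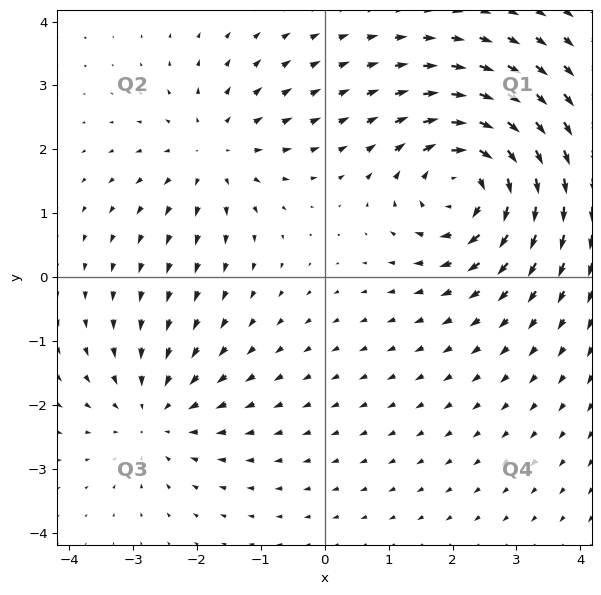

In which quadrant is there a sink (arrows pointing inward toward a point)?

Q3

The sink sits at approximately (-2.7, -2.1), which lies in quadrant Q3. The divergence there is about -3, negative as expected for a sink.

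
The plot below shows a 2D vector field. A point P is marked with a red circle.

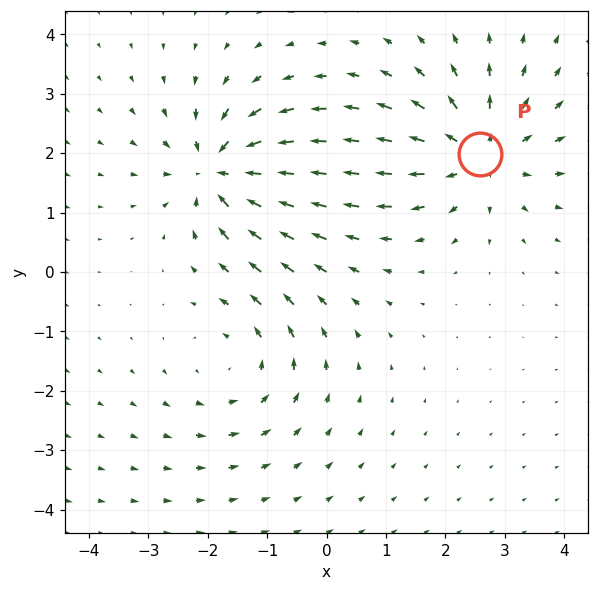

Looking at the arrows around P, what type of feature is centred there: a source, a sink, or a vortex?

source

At P (2.6, 2.0) the arrows spread outward. Divergence about +5, curl ≈0 — positive divergence with near-zero curl is a source.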